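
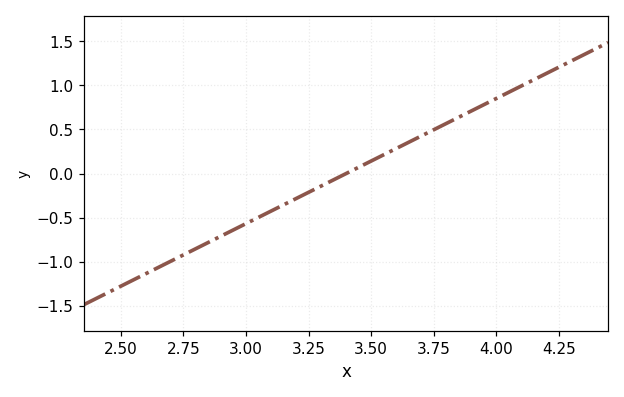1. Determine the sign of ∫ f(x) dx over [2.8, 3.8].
negative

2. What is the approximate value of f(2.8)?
-0.852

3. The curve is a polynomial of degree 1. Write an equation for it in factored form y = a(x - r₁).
y = 1.42(x - 3.4)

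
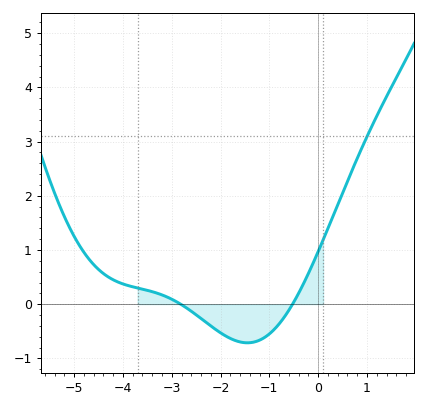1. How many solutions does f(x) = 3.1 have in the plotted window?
1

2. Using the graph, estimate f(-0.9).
-0.464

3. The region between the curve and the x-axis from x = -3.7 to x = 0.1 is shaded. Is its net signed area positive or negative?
negative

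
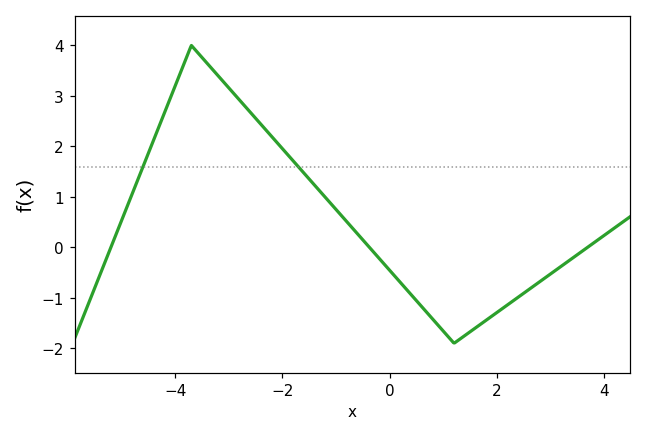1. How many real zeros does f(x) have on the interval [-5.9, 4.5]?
3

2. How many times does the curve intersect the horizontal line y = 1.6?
2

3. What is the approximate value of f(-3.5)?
3.76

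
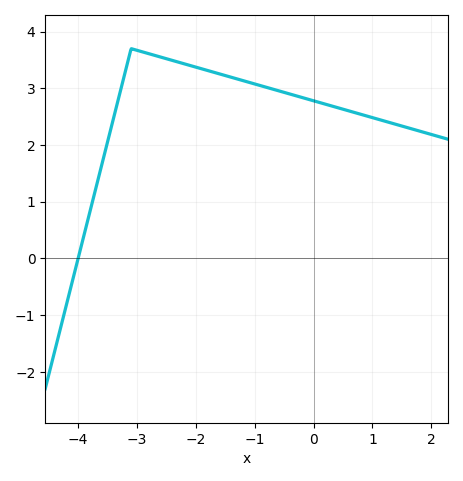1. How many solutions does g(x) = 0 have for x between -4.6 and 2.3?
1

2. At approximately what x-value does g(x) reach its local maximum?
-3.1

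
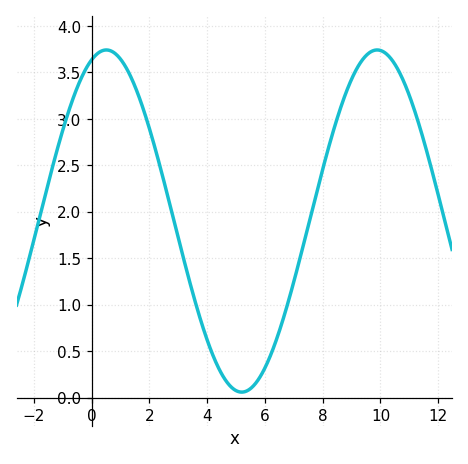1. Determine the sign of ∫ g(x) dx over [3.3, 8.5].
positive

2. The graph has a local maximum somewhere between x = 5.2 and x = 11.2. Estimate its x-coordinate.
9.88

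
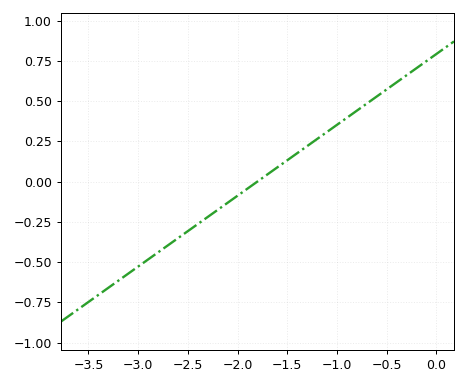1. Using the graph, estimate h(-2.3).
-0.22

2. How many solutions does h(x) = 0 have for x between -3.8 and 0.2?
1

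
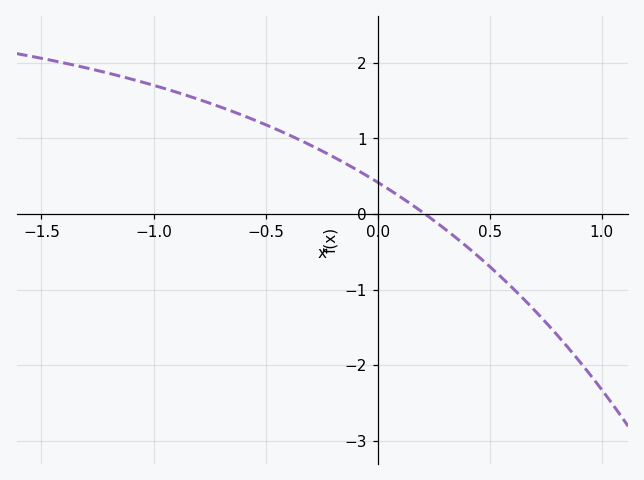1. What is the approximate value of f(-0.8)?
1.5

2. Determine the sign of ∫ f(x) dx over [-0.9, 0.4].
positive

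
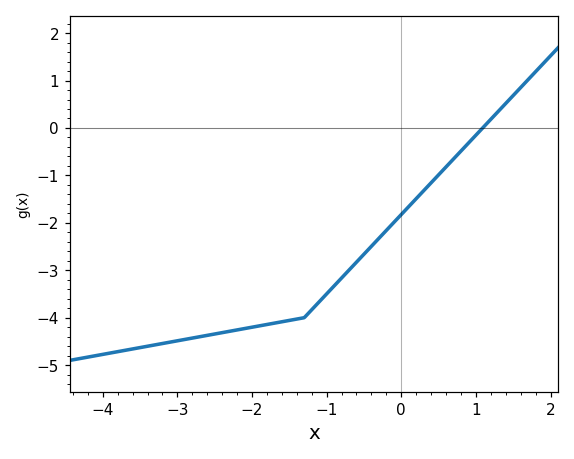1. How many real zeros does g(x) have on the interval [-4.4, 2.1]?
1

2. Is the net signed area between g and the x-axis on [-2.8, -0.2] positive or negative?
negative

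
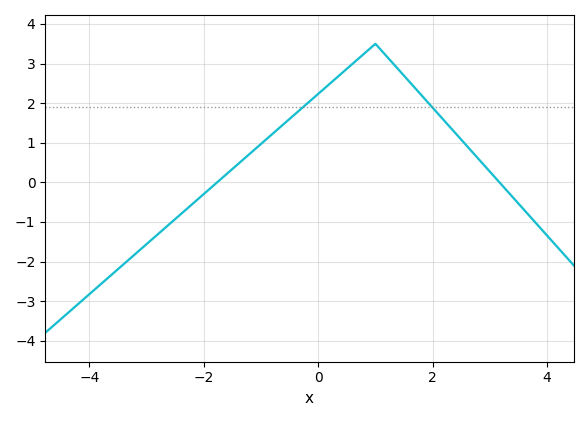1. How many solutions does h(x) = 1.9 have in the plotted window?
2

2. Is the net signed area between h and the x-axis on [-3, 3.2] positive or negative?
positive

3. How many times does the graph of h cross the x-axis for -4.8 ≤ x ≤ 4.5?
2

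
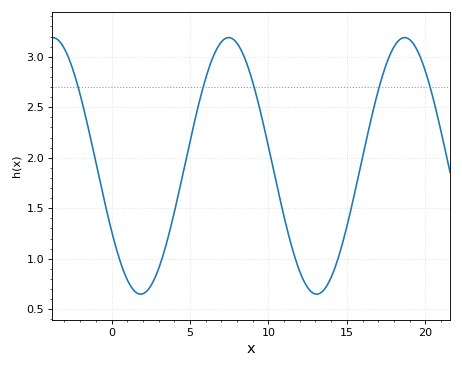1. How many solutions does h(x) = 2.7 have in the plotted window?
5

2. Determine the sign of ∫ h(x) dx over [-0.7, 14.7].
positive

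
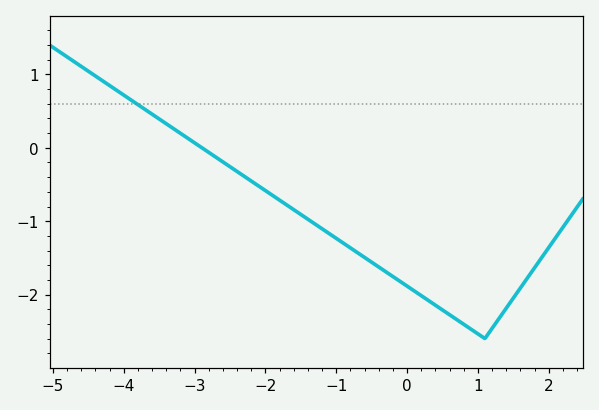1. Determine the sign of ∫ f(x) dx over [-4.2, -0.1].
negative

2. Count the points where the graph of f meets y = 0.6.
1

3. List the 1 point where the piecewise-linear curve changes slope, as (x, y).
(1.1, -2.6)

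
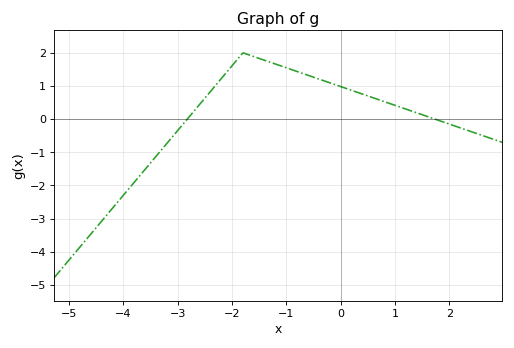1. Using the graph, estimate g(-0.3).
1.2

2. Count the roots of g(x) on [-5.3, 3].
2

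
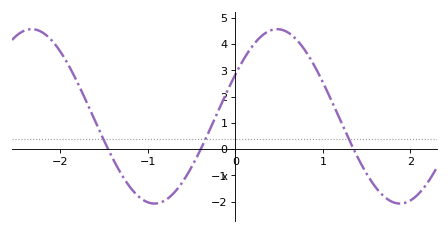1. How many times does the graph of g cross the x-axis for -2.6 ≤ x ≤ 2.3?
3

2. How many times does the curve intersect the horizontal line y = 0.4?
3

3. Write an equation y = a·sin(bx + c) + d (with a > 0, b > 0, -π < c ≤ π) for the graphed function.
y = 3.32sin(2.24x + 0.502) + 1.25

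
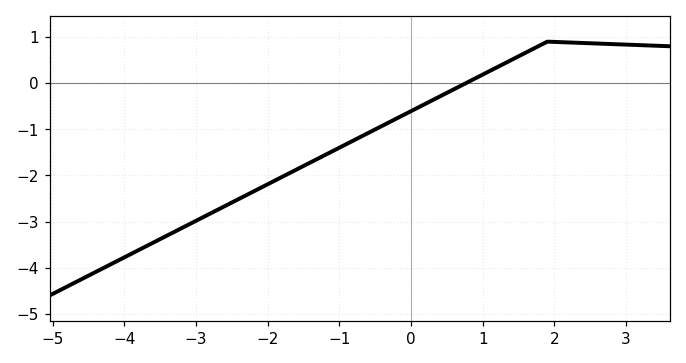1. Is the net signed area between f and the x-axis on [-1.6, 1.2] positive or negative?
negative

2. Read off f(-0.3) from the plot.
-0.844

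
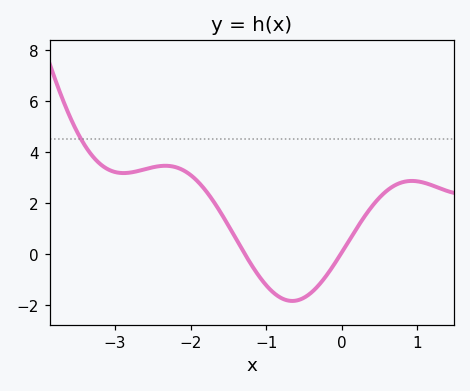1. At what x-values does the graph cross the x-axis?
-1.28, -0.016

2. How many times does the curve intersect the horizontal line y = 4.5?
1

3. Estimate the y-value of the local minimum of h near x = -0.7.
-1.82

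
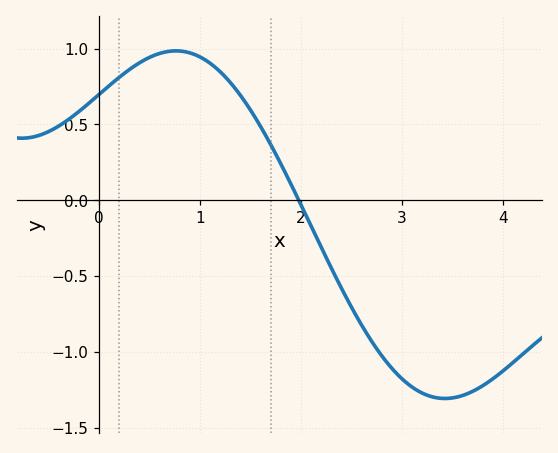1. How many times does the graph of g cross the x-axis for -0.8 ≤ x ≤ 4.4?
1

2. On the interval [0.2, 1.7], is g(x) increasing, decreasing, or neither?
neither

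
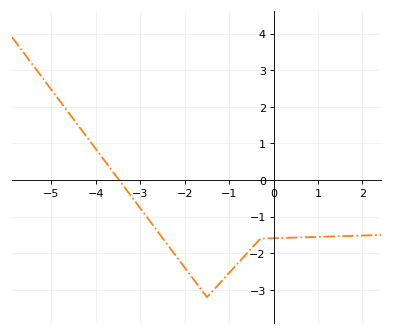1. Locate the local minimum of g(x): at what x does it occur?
-1.6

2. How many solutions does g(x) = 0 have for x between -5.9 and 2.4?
1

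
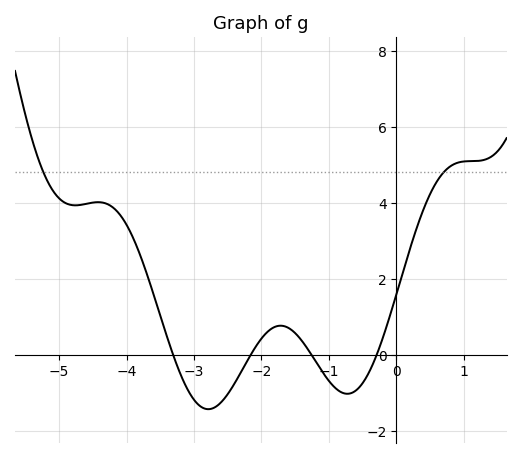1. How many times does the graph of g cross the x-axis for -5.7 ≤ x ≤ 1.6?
4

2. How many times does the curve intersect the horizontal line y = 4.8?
2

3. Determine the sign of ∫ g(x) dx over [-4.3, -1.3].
positive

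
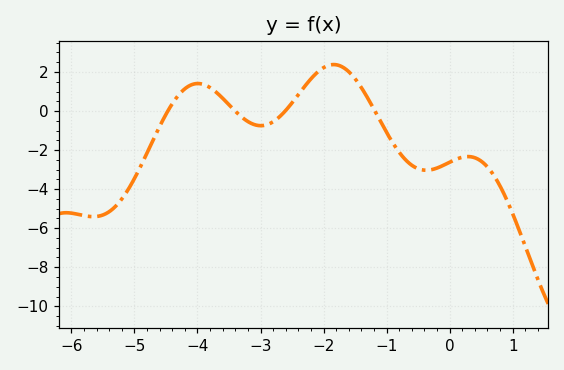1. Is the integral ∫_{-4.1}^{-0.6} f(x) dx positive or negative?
positive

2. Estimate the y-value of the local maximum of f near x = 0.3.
-2.4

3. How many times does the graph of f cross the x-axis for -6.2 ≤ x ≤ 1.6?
4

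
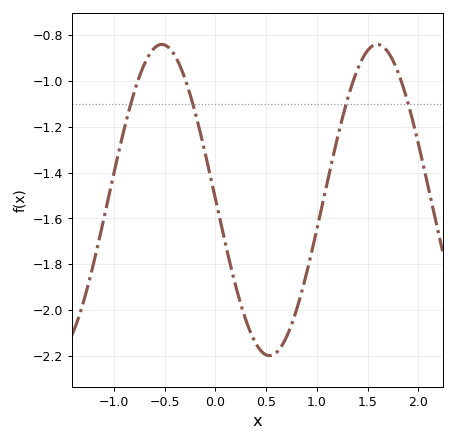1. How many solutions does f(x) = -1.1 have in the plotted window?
4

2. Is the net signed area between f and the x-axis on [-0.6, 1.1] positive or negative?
negative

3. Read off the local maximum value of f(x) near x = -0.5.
-0.84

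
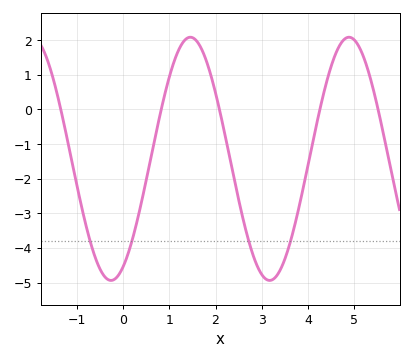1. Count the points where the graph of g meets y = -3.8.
4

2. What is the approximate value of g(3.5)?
-4.3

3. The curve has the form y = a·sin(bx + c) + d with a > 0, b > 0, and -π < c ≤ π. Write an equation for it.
y = 3.51sin(1.8x - 1.1) - 1.43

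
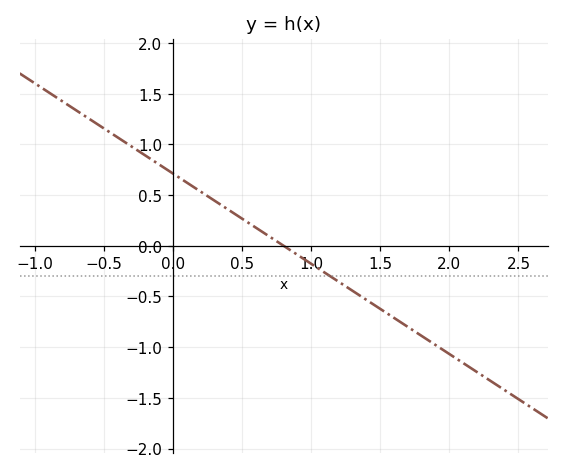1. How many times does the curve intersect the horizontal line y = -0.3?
1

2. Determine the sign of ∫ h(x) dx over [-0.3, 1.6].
positive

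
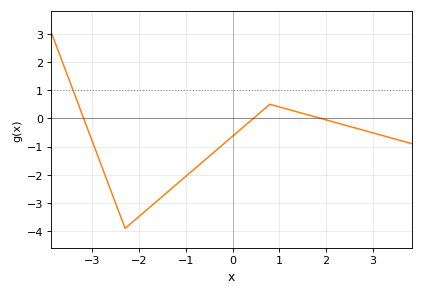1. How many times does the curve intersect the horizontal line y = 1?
1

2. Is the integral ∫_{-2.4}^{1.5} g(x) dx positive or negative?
negative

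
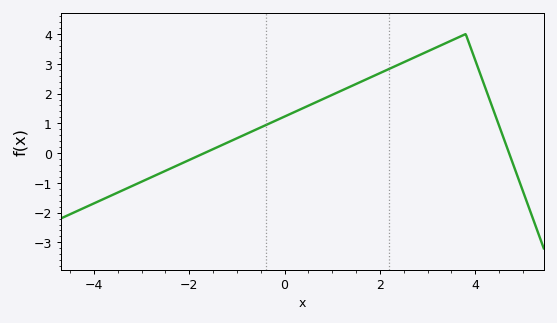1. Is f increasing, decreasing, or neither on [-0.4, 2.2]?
increasing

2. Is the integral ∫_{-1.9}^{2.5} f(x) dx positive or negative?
positive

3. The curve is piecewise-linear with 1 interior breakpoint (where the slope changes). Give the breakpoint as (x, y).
(3.8, 4)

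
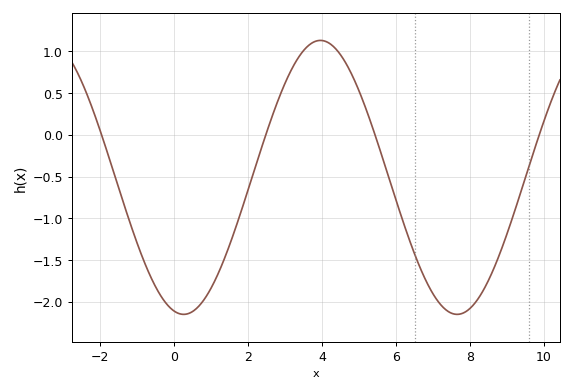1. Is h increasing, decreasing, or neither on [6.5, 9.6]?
neither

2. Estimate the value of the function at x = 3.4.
0.952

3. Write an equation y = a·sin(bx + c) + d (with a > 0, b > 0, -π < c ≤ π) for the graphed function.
y = 1.64sin(0.85x - 1.79) - 0.51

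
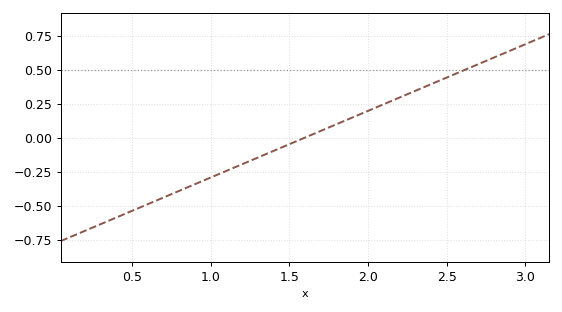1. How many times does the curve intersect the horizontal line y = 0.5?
1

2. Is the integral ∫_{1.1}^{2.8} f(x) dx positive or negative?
positive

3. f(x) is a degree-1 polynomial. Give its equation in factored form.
y = 0.49(x - 1.6)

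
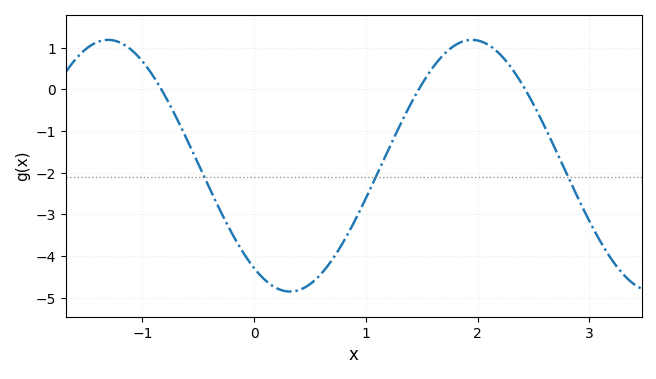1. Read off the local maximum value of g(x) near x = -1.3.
1.19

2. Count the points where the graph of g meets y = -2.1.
3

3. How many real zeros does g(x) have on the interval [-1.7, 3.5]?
3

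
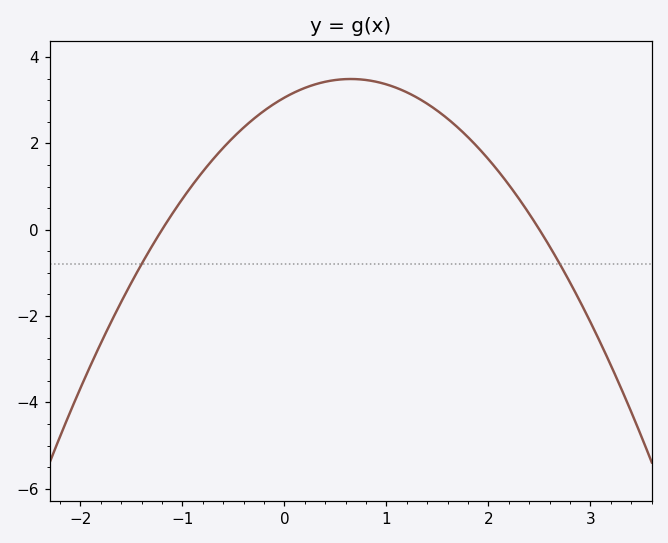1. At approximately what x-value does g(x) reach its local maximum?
0.6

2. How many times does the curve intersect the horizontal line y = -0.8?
2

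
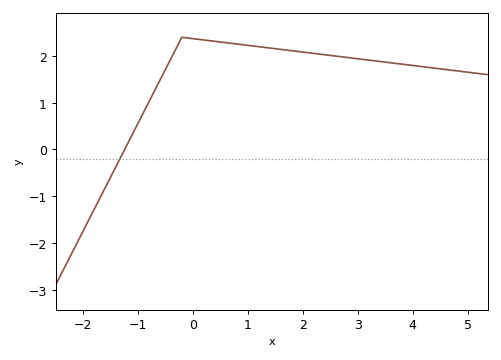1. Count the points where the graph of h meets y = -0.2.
1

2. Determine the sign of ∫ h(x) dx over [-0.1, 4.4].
positive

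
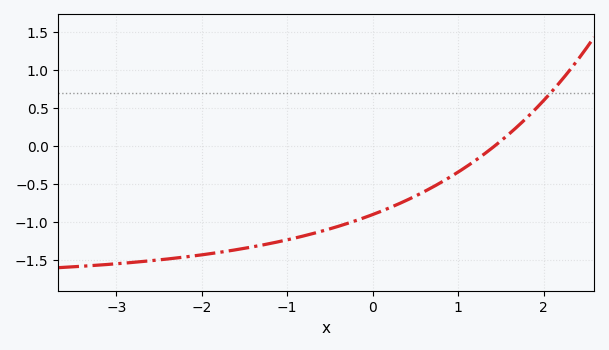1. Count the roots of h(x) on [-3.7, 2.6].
1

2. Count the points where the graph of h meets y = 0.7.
1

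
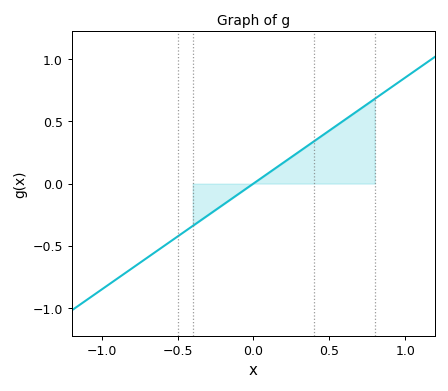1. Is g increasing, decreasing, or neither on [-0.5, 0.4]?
increasing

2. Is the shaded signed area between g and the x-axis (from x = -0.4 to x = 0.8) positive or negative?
positive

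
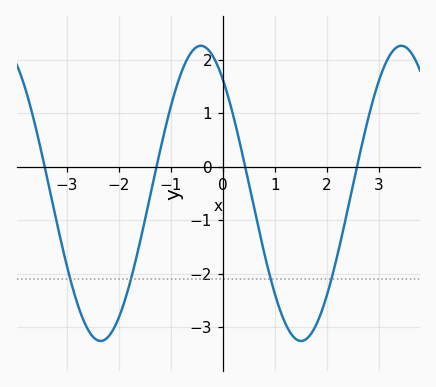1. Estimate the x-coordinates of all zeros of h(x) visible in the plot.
-3.43, -1.28, 0.429, 2.58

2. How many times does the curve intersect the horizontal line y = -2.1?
4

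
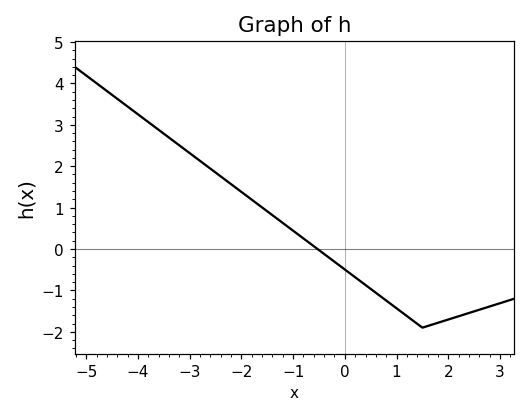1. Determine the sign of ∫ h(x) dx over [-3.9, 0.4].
positive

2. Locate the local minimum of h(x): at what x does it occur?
1.6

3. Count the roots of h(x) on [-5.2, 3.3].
1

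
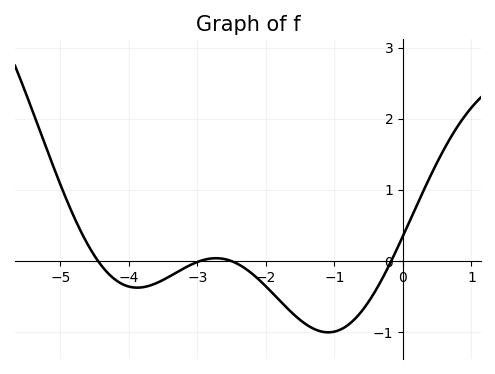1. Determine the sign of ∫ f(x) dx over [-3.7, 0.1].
negative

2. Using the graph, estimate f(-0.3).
-0.247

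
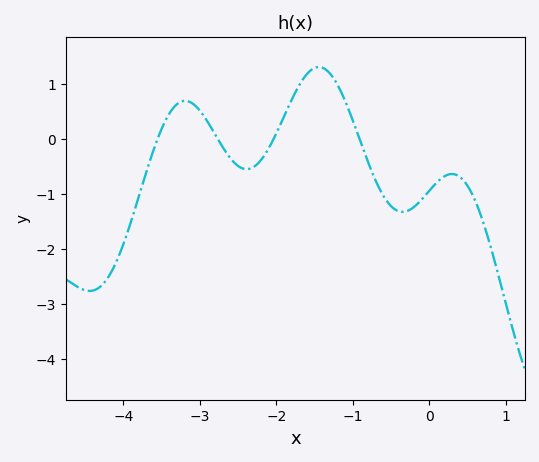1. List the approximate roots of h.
-3.6, -2.8, -2, -0.9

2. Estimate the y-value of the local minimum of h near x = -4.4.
-2.8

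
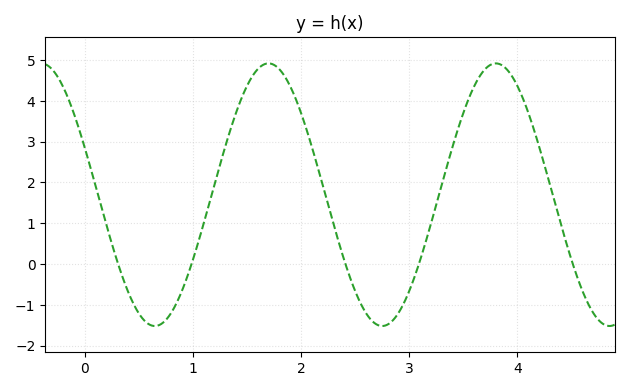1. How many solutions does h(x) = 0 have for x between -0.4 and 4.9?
5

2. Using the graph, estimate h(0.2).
1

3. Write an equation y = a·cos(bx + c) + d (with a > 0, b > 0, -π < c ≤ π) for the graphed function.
y = 3.22cos(3x + 1.2) + 1.7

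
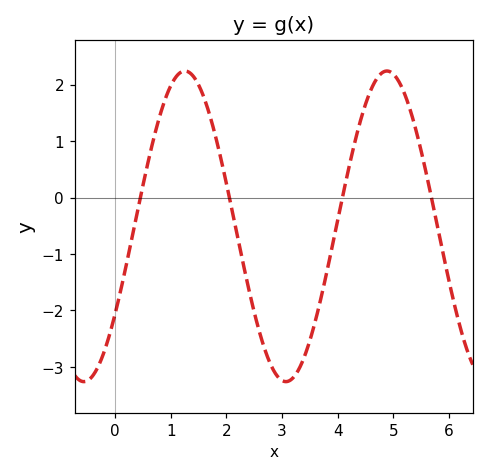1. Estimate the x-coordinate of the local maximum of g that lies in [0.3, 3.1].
1.3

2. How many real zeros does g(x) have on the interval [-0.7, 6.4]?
4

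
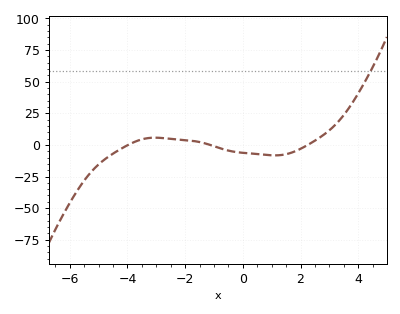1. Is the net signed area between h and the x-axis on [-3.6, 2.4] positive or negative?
negative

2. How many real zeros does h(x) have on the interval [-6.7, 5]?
3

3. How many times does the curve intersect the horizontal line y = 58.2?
1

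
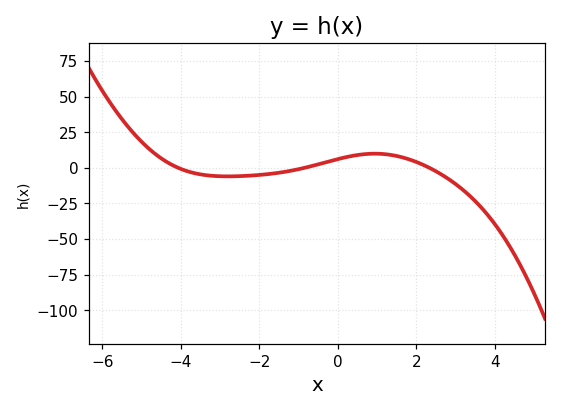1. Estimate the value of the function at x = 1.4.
8.78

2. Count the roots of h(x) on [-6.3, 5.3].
3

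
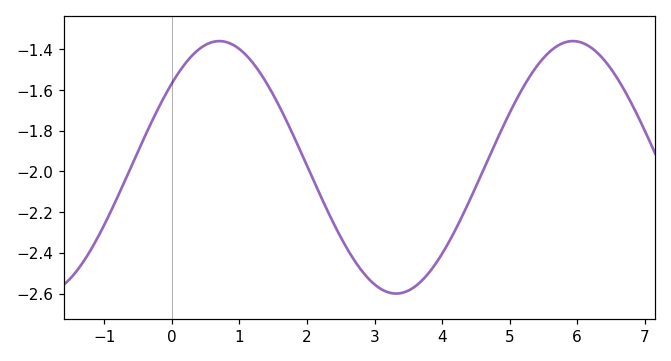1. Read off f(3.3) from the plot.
-2.6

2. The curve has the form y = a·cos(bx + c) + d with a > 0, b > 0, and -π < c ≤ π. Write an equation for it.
y = 0.62cos(1.2x - 0.84) - 1.98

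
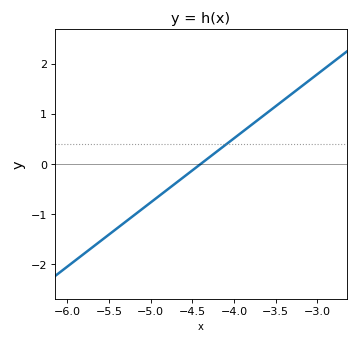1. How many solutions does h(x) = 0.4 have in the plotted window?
1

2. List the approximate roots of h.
-4.4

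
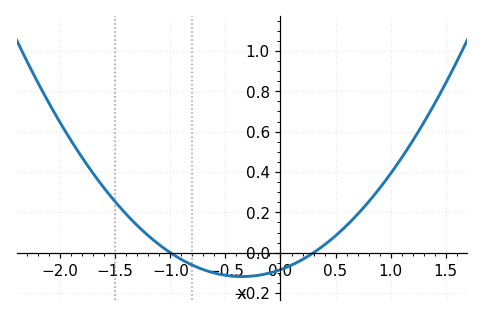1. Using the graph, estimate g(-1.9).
0.56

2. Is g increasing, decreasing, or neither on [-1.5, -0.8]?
decreasing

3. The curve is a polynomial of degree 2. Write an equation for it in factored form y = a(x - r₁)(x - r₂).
y = 0.28(x + 1)(x - 0.3)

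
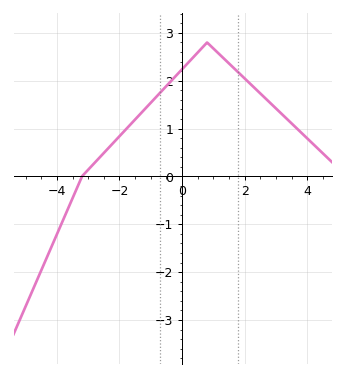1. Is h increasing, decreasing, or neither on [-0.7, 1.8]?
neither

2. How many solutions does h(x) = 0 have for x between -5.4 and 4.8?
1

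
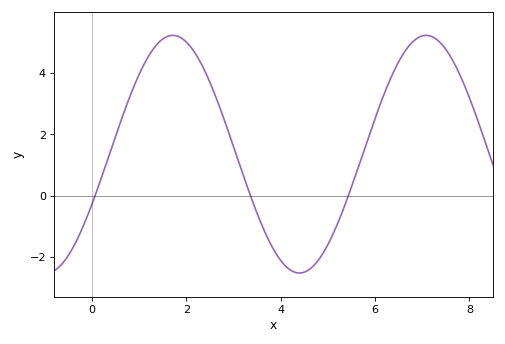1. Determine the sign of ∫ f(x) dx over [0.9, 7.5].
positive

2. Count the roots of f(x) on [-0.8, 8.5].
3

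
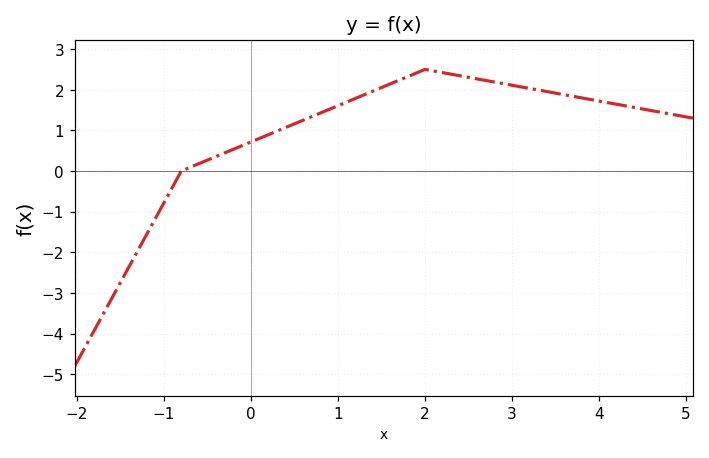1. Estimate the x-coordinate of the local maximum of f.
2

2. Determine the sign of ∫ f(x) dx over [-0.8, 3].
positive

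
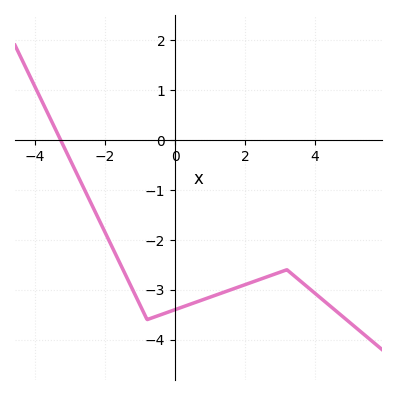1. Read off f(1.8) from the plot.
-2.95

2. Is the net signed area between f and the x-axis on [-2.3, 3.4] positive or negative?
negative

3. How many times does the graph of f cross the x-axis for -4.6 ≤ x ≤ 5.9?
1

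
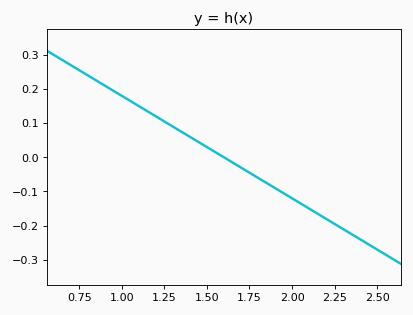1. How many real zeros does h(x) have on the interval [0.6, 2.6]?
1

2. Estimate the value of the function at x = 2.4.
-0.24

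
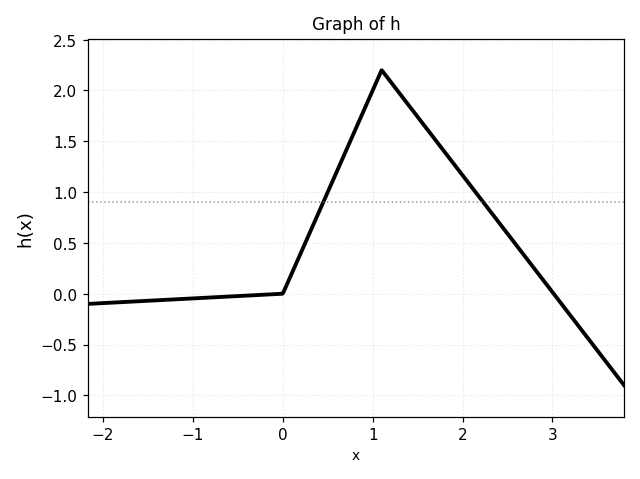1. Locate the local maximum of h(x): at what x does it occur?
1.1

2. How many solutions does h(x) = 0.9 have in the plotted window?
2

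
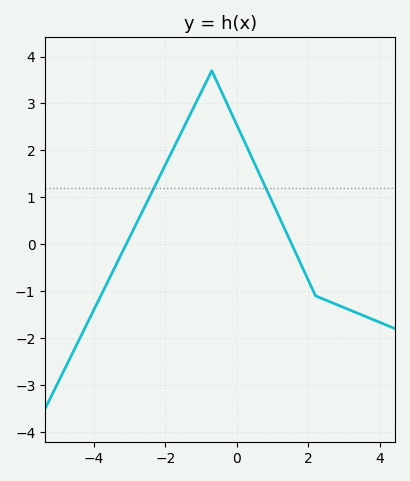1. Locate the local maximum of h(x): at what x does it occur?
-0.699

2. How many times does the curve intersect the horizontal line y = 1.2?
2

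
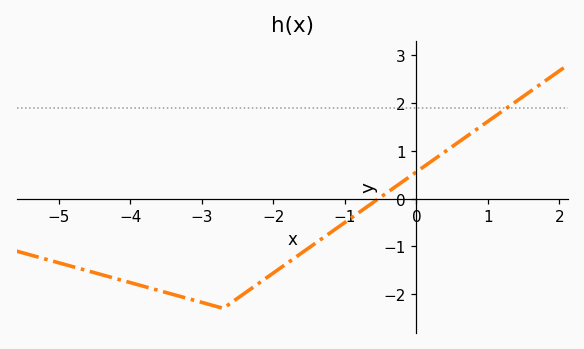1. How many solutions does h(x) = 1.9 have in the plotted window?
1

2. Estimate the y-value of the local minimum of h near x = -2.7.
-2.3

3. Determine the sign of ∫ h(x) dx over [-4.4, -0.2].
negative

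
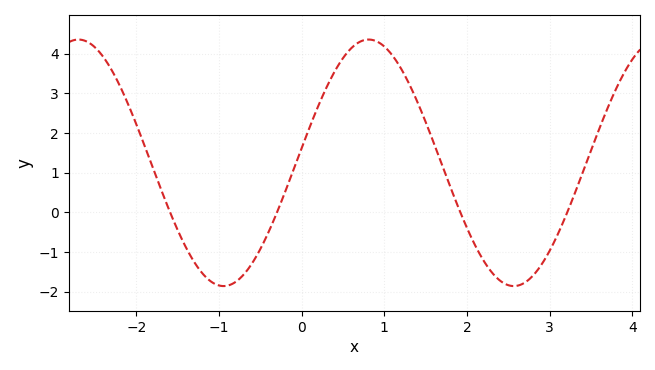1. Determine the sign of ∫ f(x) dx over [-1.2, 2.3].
positive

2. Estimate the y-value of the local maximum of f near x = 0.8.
4.4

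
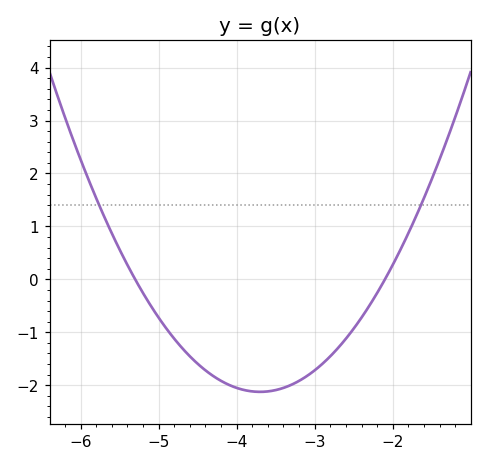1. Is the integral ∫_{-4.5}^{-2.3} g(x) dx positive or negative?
negative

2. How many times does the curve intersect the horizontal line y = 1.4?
2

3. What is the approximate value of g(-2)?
0.3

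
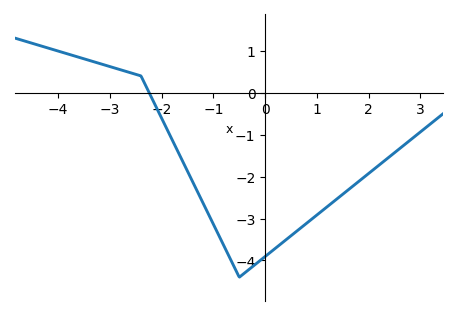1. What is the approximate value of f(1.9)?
-2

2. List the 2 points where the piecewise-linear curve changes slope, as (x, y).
(-2.4, 0.4); (-0.5, -4.4)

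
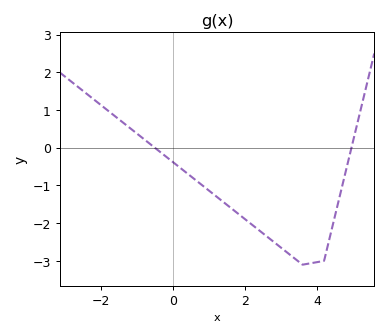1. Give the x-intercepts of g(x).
-0.6, 5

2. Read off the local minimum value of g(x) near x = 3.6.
-3.1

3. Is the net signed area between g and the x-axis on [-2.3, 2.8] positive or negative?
negative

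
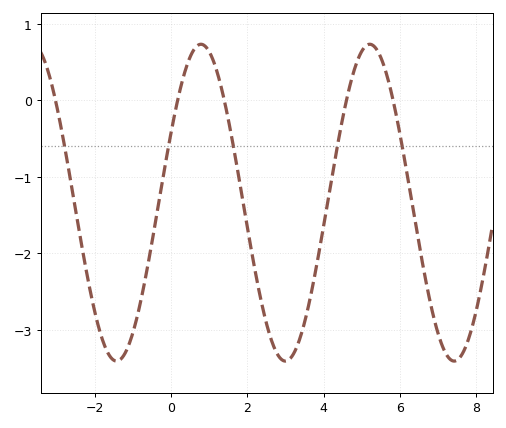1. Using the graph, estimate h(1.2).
0.375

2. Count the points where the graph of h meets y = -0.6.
5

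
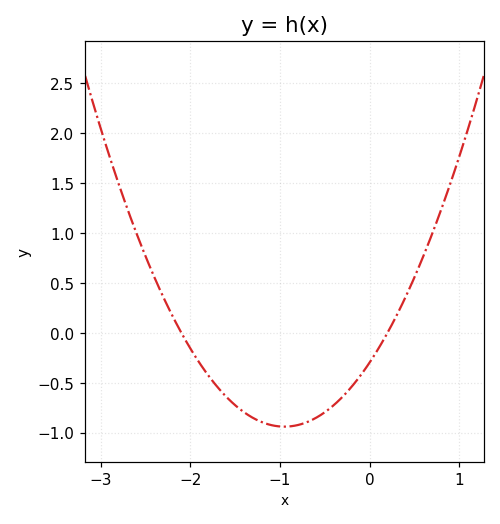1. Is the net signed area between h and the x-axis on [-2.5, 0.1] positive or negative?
negative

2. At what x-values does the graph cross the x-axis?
-2.1, 0.2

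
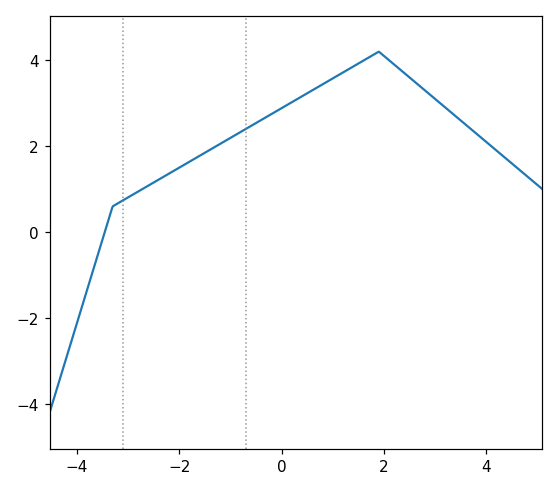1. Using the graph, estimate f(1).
3.58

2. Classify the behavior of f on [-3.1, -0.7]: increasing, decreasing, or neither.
increasing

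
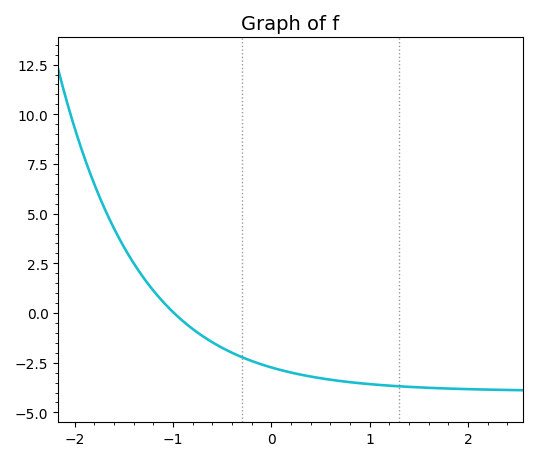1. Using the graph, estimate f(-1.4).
2.4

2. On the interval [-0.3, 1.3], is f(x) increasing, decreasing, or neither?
decreasing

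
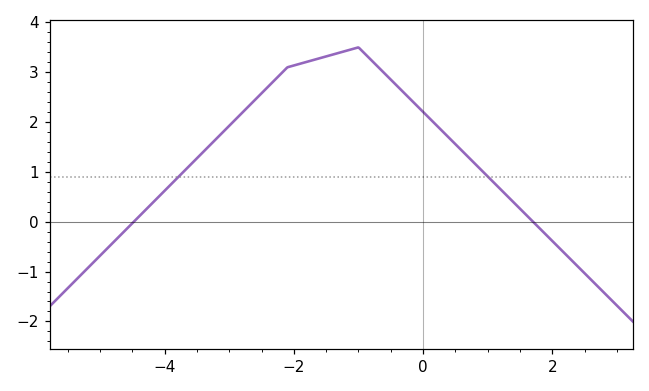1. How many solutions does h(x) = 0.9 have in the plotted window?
2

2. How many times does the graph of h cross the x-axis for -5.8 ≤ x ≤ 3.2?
2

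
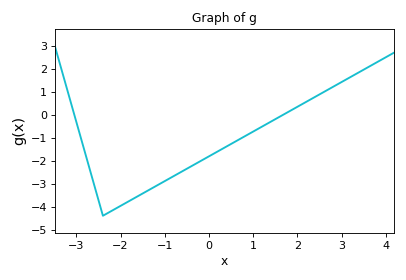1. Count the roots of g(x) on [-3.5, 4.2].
2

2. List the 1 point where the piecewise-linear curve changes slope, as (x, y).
(-2.4, -4.4)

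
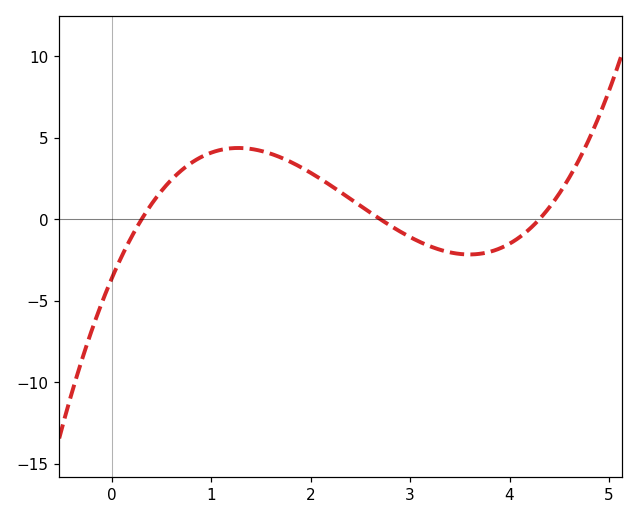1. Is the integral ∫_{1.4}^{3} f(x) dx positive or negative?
positive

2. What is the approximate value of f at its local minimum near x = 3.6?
-2.16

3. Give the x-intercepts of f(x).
0.3, 2.7, 4.3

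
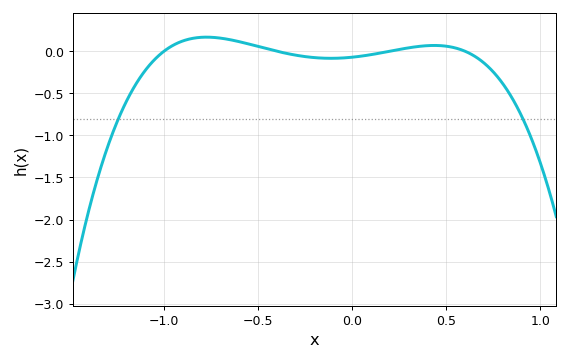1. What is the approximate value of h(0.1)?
-0.05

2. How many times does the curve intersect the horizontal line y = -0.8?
2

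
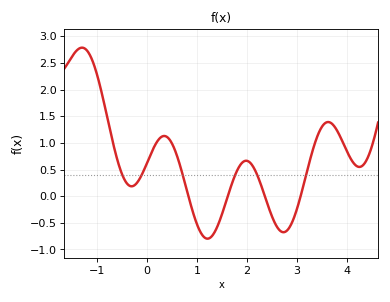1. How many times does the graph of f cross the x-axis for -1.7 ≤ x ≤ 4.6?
4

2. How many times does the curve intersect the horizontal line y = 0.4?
6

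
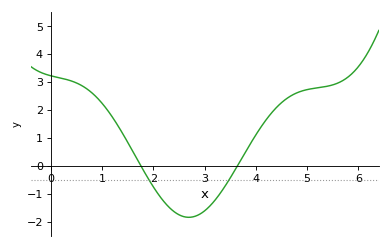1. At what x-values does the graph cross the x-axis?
1.76, 3.64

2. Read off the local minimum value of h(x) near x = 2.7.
-1.84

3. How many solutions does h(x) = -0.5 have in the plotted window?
2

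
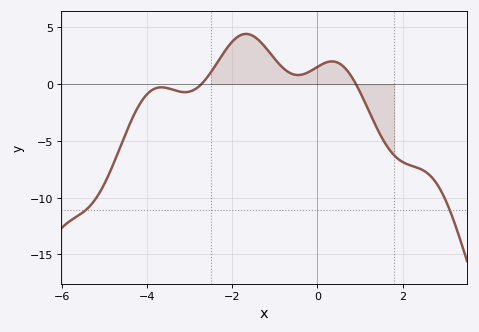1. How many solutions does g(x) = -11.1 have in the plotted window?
2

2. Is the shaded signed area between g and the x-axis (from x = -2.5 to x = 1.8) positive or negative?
positive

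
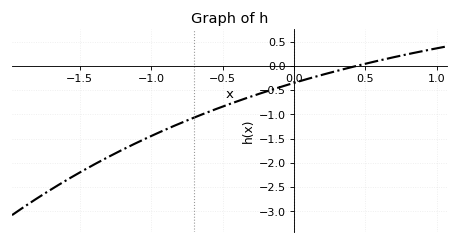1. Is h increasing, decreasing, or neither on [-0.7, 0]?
increasing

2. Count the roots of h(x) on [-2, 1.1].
1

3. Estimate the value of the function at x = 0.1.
-0.264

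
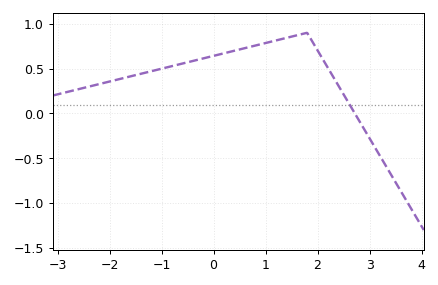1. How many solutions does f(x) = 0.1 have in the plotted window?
1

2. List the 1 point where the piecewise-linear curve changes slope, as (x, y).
(1.8, 0.9)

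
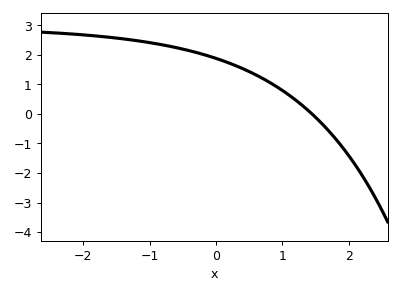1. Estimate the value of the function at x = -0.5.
2.2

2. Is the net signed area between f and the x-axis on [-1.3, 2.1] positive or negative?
positive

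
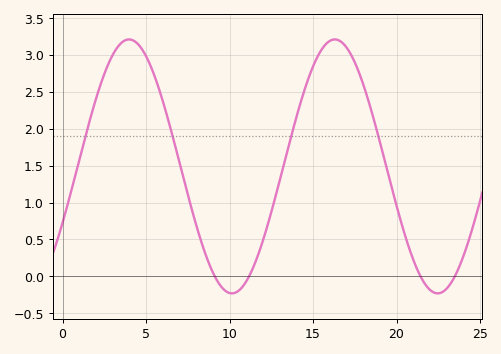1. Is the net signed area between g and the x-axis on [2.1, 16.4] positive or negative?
positive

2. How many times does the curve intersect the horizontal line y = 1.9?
4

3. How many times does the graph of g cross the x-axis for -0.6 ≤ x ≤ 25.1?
4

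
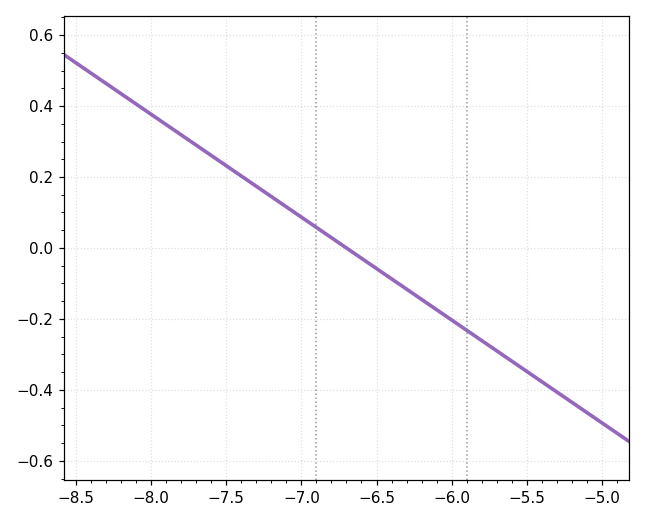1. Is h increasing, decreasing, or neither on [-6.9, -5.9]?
decreasing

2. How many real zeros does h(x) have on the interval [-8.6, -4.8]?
1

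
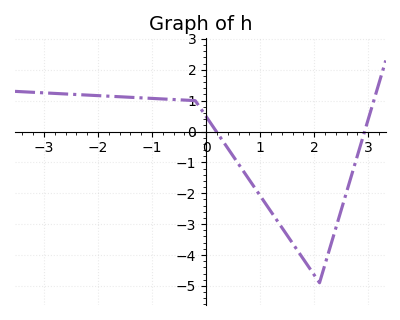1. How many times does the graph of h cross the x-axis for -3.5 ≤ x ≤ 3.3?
2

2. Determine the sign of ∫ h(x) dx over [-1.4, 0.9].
positive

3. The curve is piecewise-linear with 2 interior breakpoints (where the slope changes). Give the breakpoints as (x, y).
(-0.2, 1); (2.1, -4.9)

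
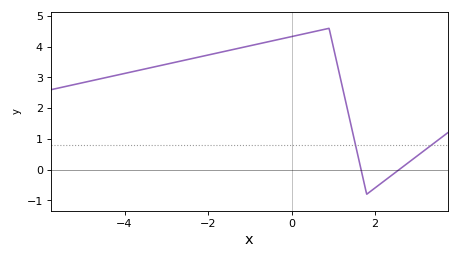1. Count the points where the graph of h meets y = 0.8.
2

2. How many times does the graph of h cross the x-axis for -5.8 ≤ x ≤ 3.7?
2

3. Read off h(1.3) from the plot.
2.2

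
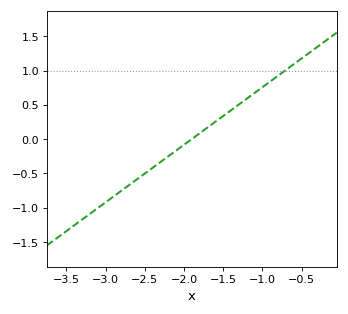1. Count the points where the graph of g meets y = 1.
1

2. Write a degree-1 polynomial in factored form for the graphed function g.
y = 0.84(x + 1.9)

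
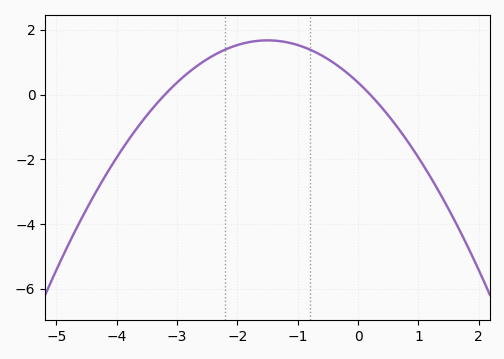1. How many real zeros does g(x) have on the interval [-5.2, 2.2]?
2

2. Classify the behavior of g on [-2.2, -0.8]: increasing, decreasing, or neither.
neither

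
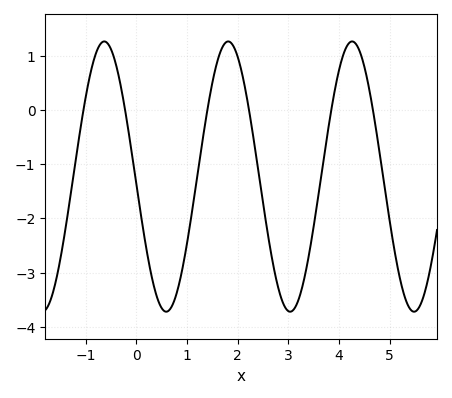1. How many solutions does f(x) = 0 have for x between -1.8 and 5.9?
6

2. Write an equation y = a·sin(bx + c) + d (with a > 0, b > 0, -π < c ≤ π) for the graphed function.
y = 2.49sin(2.6x - 3.1) - 1.23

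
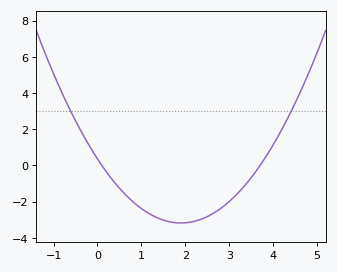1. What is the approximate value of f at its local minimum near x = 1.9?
-3.18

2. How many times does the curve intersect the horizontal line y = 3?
2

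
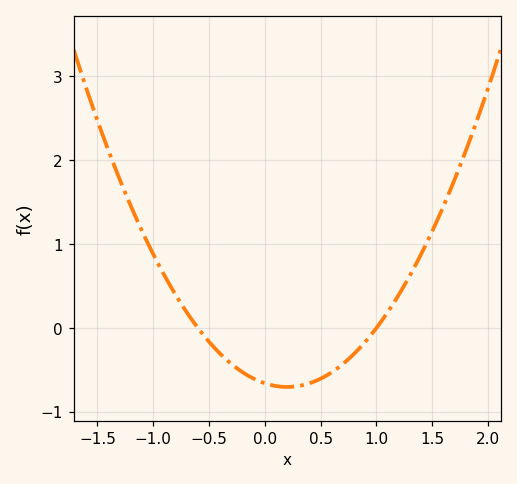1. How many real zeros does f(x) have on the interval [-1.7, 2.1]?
2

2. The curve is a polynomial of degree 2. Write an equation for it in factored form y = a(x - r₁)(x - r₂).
y = 1.1(x + 0.6)(x - 1)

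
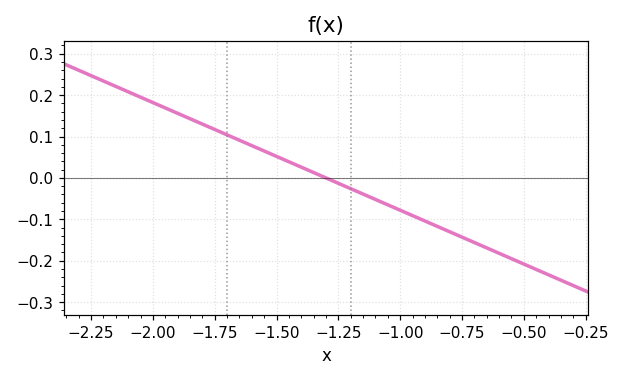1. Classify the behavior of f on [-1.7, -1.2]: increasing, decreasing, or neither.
decreasing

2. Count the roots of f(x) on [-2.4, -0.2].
1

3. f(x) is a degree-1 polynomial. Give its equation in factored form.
y = -0.26(x + 1.3)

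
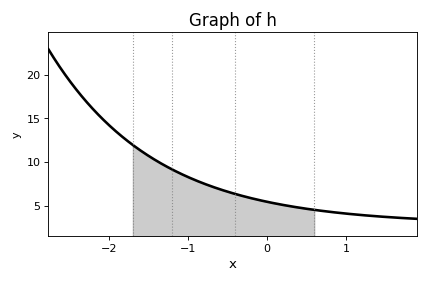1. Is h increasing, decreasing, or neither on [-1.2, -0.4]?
decreasing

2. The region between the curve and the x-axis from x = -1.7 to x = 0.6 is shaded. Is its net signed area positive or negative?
positive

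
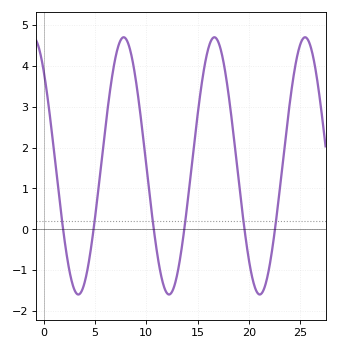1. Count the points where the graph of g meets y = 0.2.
6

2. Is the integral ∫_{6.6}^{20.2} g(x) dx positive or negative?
positive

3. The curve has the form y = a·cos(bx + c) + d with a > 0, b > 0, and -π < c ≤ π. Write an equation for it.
y = 3.15cos(0.71x + 0.752) + 1.55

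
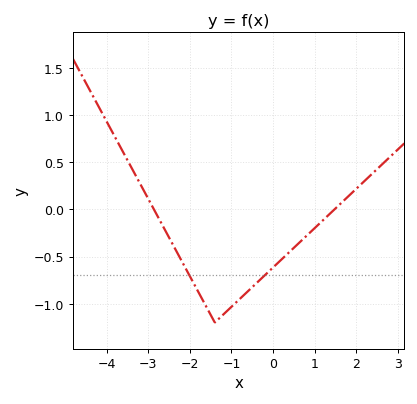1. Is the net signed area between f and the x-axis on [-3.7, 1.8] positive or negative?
negative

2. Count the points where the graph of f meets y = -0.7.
2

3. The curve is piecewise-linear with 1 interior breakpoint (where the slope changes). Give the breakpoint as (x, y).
(-1.4, -1.2)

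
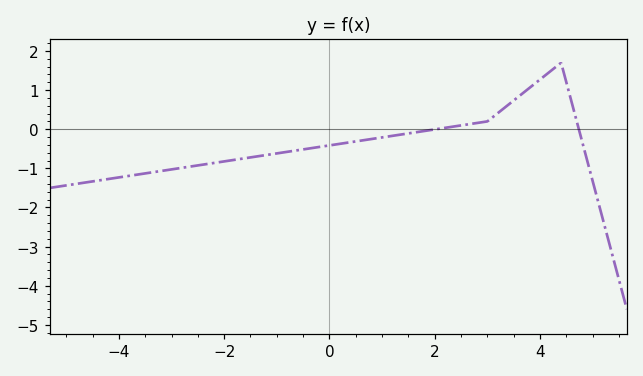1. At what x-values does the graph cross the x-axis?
2.02, 4.74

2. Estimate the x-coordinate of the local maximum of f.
4.4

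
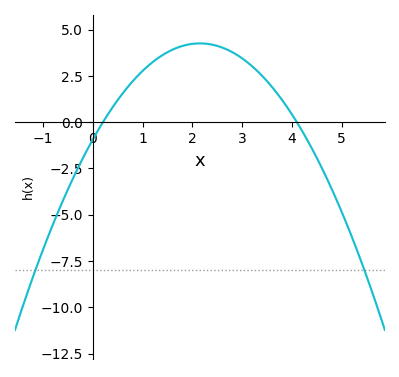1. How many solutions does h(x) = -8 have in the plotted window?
2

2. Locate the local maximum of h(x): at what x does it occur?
2.15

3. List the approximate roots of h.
0.2, 4.1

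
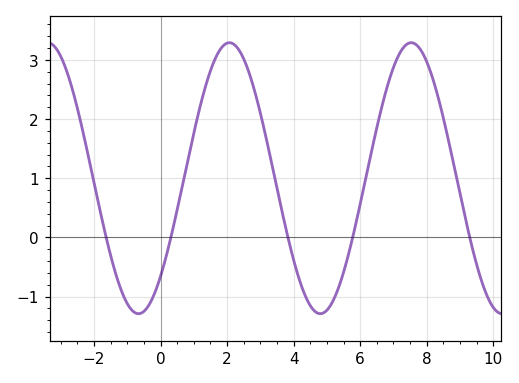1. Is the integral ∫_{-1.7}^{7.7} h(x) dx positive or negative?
positive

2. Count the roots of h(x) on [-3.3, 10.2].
5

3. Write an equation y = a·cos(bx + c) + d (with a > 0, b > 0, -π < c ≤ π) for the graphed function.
y = 2.29cos(1.1x - 2.4) + 1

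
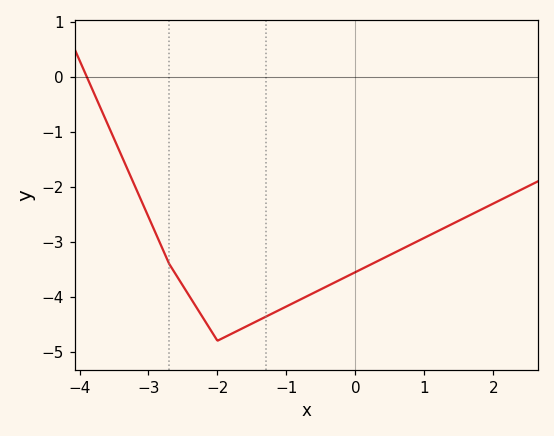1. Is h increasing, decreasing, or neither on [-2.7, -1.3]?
neither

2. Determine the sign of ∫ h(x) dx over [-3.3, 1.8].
negative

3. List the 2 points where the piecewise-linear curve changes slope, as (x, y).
(-2.7, -3.4); (-2, -4.8)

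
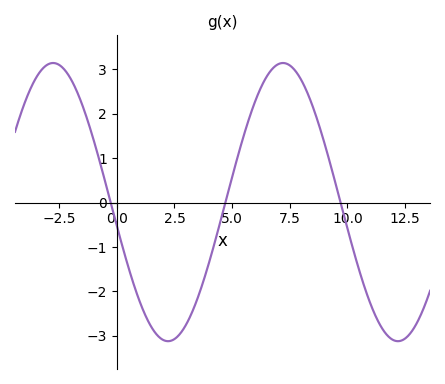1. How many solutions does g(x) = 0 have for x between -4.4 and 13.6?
3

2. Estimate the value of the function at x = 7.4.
3.12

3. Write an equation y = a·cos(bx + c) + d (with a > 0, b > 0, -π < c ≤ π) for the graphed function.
y = 3.13cos(0.63x + 1.74) + 0.01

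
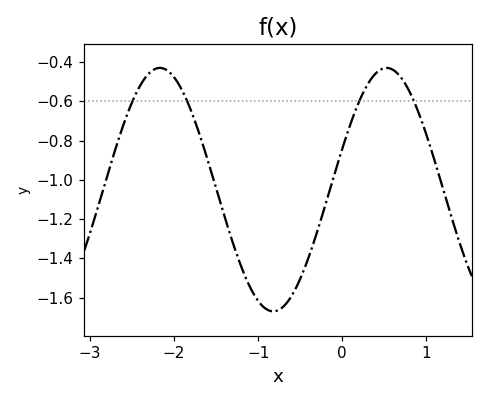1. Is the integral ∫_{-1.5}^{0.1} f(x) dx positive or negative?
negative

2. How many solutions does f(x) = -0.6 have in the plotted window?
4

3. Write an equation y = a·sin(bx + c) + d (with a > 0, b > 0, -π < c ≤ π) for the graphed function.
y = 0.62sin(2.3x + 0.34) - 1.05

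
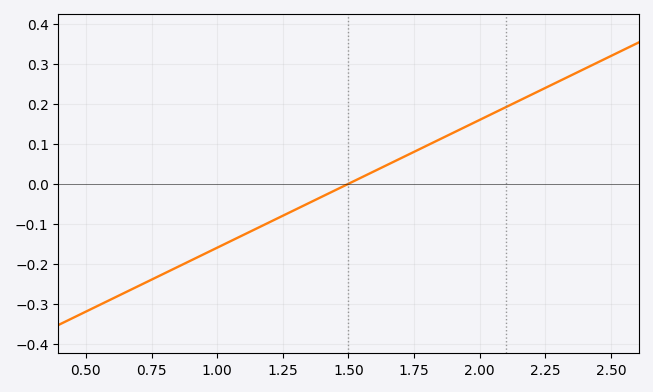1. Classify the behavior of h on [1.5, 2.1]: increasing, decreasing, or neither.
increasing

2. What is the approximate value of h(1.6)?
0.032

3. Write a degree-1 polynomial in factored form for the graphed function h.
y = 0.32(x - 1.5)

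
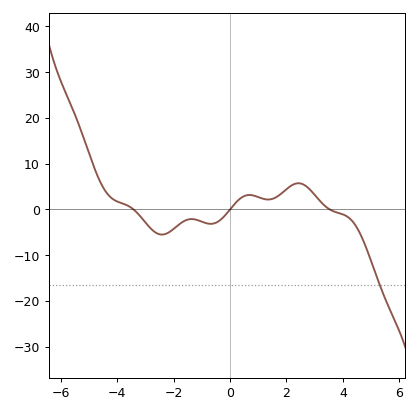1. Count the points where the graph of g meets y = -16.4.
1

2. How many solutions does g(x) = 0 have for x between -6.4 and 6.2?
3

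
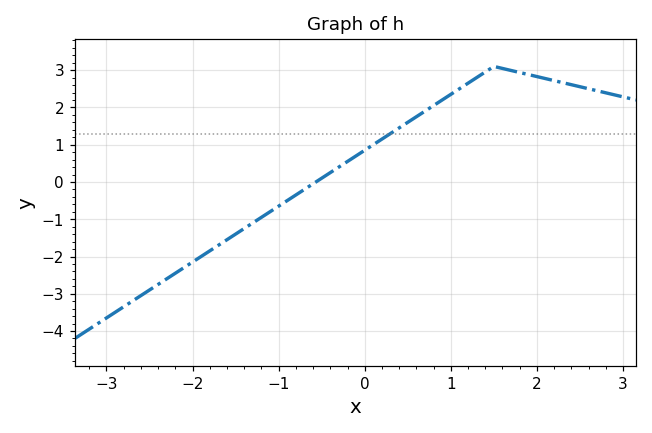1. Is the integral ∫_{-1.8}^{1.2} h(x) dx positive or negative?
positive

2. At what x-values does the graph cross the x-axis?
-0.567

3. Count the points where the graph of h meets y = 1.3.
1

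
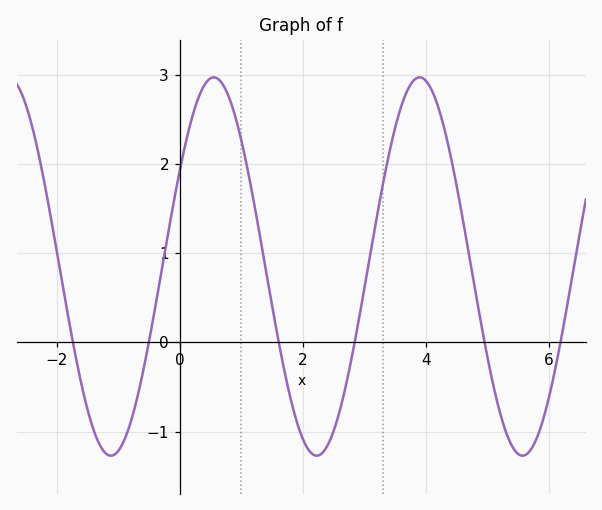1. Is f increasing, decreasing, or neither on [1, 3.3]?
neither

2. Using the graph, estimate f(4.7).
0.975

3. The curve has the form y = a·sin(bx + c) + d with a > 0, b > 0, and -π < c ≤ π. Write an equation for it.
y = 2.12sin(1.88x + 0.53) + 0.85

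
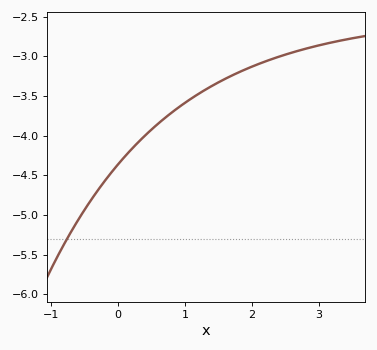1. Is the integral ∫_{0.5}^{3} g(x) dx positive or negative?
negative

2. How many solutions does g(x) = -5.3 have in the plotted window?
1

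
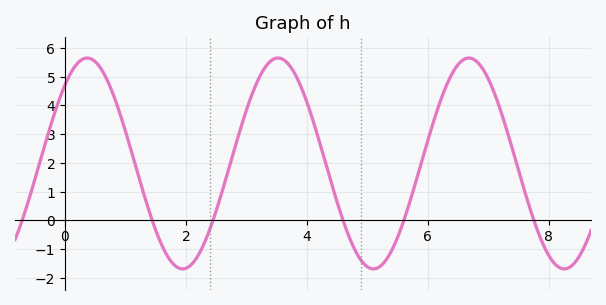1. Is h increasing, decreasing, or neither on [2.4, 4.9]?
neither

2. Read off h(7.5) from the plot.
1.77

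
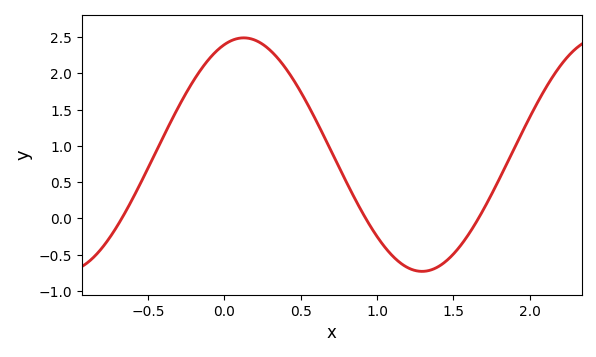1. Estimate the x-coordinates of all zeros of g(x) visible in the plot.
-0.65, 0.95, 1.65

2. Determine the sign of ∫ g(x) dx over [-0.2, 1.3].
positive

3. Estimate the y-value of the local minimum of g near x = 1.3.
-0.75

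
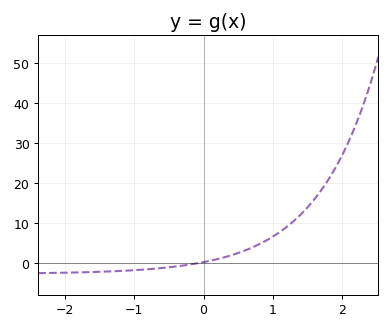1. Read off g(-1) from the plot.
-2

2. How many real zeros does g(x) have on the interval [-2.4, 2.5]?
1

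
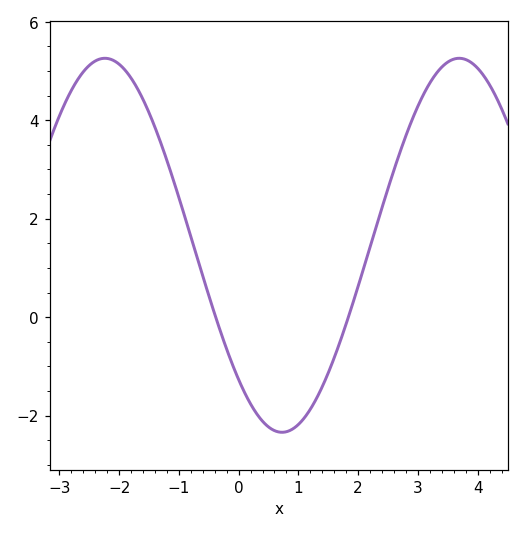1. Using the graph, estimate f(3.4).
5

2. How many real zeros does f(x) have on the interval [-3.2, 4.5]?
2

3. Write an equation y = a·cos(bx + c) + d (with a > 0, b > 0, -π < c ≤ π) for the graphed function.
y = 3.8cos(1.1x + 2.4) + 1.46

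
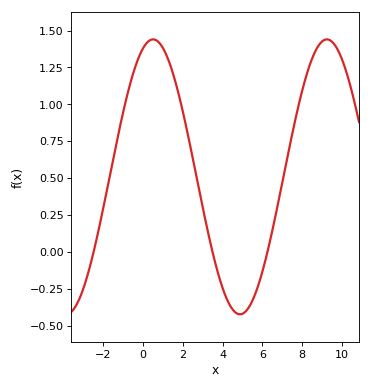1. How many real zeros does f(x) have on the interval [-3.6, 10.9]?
3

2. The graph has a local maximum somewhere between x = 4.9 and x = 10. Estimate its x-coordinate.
9.2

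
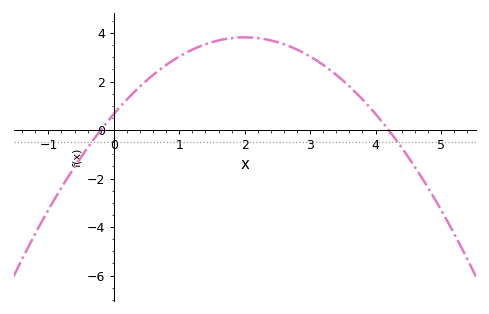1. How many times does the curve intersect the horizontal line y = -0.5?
2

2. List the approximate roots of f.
-0.2, 4.2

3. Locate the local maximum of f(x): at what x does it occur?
2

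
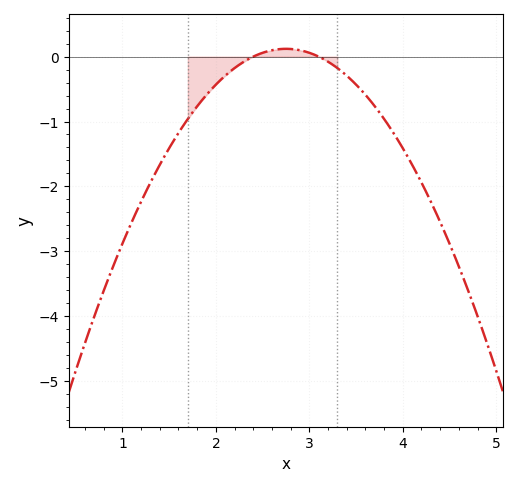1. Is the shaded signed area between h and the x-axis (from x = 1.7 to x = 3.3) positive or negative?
negative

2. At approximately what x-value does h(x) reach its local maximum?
2.75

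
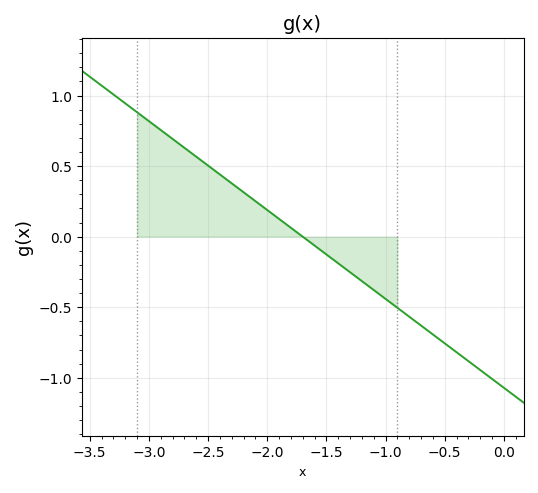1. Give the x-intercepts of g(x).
-1.7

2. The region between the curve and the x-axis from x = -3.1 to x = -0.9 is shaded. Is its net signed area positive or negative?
positive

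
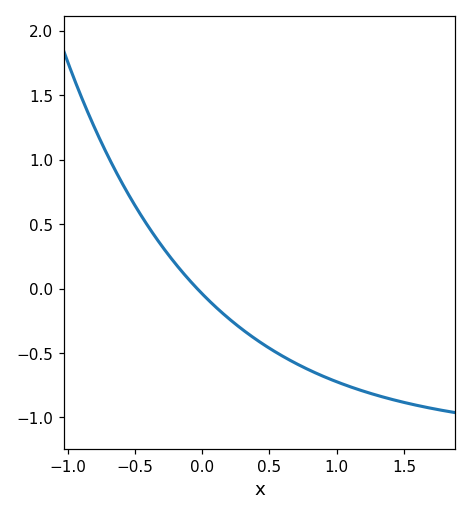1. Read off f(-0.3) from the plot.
0.332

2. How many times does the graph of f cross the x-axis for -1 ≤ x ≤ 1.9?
1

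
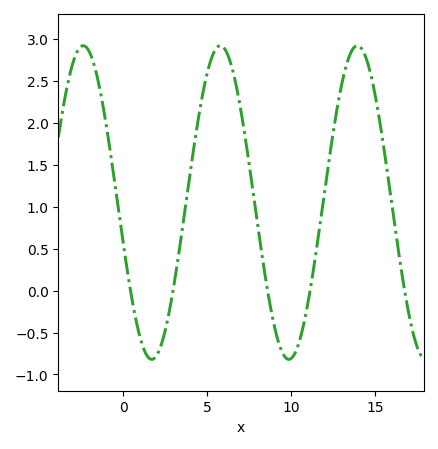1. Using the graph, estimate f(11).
-0.147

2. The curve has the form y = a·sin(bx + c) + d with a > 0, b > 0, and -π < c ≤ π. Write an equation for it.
y = 1.87sin(0.77x - 2.88) + 1.05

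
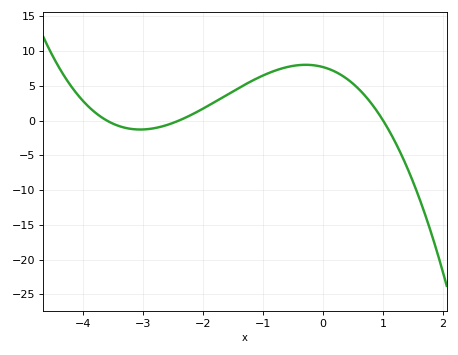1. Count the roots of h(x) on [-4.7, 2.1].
3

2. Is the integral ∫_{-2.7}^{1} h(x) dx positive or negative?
positive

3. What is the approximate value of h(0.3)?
6.5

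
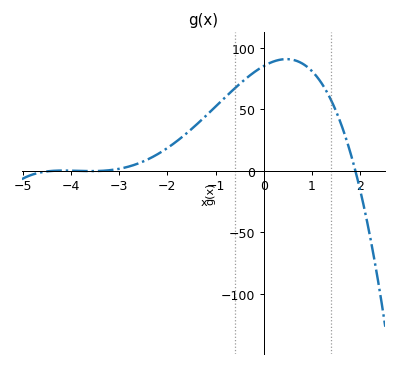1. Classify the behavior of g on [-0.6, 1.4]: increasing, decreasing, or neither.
neither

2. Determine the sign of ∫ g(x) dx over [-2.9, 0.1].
positive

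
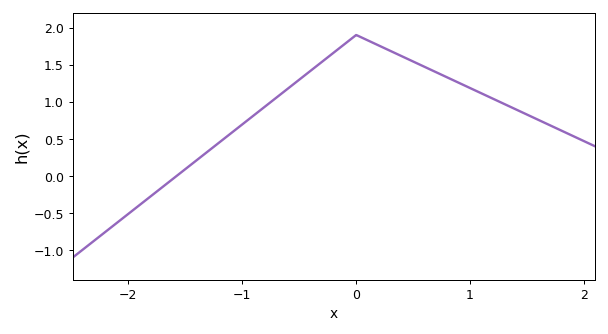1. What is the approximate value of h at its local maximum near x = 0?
1.9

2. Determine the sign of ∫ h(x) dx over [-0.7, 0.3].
positive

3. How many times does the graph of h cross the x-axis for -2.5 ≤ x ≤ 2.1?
1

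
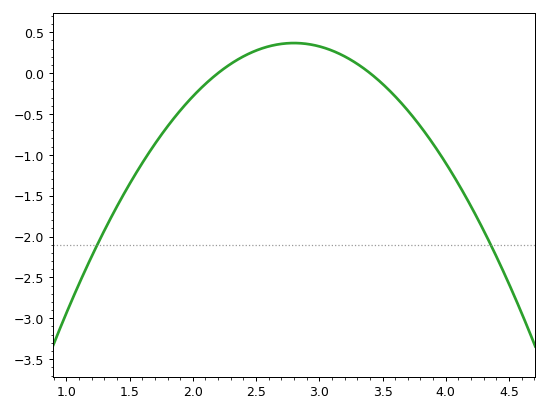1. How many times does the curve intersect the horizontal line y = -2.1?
2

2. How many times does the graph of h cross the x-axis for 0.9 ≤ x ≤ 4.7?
2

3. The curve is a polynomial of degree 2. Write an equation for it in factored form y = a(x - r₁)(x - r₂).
y = -1.02(x - 2.2)(x - 3.4)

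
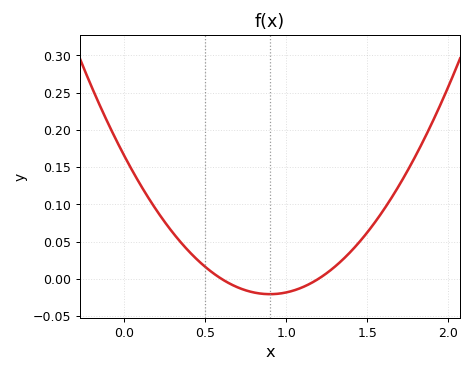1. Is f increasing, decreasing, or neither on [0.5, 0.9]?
decreasing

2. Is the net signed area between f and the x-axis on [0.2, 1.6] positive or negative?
positive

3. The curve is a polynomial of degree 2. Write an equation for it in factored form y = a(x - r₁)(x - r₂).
y = 0.23(x - 0.6)(x - 1.2)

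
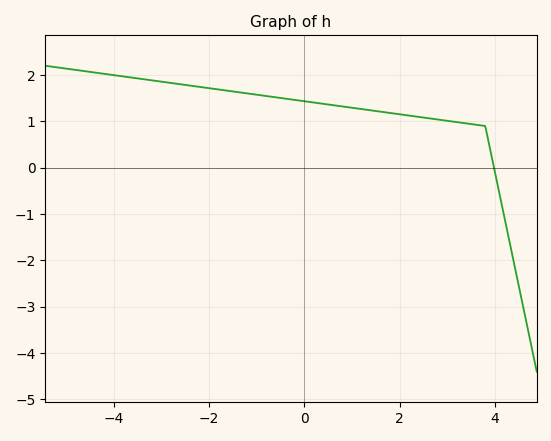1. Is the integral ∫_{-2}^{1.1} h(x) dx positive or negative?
positive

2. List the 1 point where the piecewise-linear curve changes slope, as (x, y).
(3.8, 0.9)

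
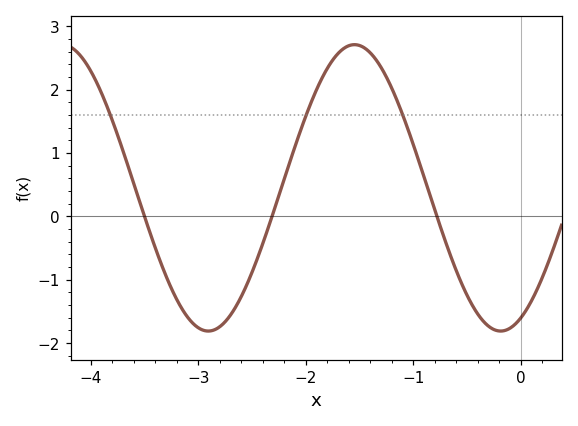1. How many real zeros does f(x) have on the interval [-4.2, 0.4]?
3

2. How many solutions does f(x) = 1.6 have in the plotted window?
3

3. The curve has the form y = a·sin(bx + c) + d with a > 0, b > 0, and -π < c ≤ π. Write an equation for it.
y = 2.26sin(2.3x - 1.1) + 0.45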